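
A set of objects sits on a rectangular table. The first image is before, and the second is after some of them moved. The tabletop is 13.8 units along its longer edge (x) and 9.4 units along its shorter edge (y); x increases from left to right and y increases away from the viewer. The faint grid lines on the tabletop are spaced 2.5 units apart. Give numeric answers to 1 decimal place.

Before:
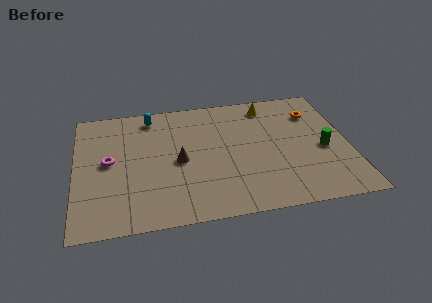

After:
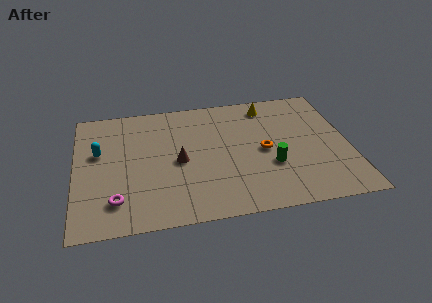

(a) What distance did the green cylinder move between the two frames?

2.8

From (12.5, 4.1) to (9.8, 3.3), the green cylinder covered √(2.7² + 0.8²) ≈ 2.8 units.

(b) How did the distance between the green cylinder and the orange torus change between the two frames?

-1.7

Before: roughly 2.9 units apart; after: 1.2. That's 1.7 units closer together.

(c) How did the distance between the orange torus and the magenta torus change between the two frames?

-2.8

They were about 10.7 units apart before and 7.9 after — 2.8 units closer together.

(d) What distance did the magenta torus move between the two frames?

2.9

The magenta torus was near (1.7, 4.9) before and (2.0, 2.0) after, so it travelled √(0.3² + 2.9²) ≈ 2.9 units.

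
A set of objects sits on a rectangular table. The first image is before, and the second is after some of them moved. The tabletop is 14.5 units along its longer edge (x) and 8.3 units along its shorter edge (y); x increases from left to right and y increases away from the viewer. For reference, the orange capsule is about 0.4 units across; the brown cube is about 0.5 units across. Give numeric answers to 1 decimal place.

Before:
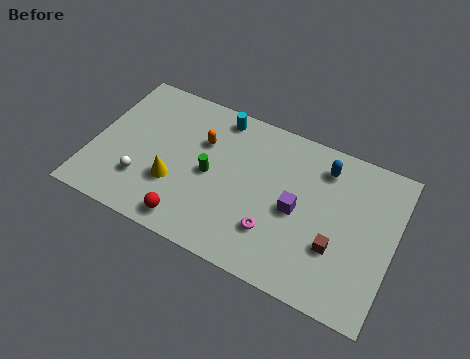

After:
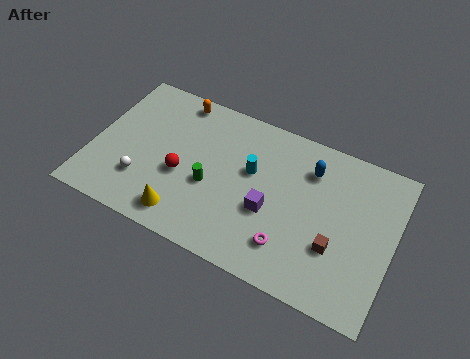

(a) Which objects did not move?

the white sphere and the brown cube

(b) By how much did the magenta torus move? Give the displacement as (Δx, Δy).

(0.8, -0.4)

The magenta torus started near (9.0, 2.3) and ended near (9.8, 1.9).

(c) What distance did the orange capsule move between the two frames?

2.3

From (5.1, 5.6) to (3.6, 7.4), the orange capsule covered √(1.5² + 1.8²) ≈ 2.3 units.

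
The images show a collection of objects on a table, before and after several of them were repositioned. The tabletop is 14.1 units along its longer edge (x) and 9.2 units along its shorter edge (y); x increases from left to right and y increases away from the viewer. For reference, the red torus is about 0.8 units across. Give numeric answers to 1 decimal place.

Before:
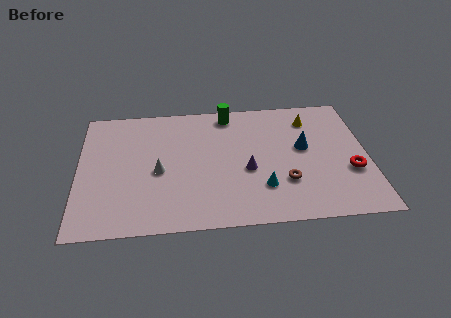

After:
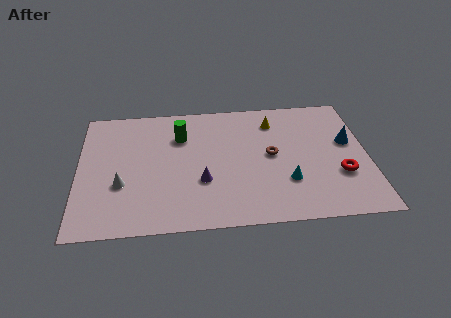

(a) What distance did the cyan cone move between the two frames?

1.2

The cyan cone moved from about (8.9, 2.5) to (10.1, 2.8), a distance of √(1.2² + 0.3²) ≈ 1.2.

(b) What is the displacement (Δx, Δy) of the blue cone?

(2.2, 0.2)

From the two frames, the blue cone sits at roughly (11.0, 5.2) before and (13.2, 5.4) after.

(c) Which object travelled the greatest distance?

the green cylinder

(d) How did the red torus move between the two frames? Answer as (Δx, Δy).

(-0.5, -0.2)

The red torus was at about (13.2, 3.3) and moved to about (12.7, 3.1).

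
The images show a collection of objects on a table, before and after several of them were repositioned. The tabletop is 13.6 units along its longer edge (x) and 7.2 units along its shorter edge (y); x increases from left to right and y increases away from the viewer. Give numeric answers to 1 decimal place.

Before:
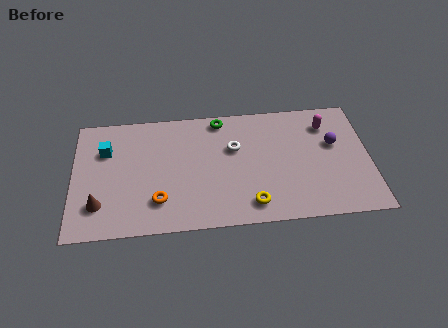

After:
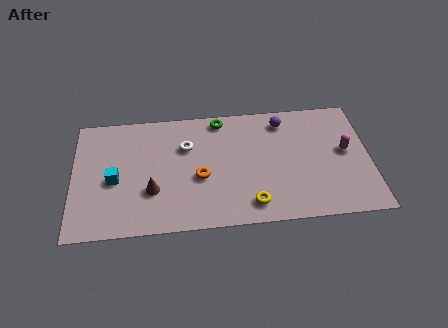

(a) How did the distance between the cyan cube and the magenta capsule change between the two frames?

+0.4

The distance was about 10.2 in the first image and 10.6 in the second, so they moved 0.4 units further apart.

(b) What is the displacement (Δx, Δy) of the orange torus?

(1.9, 1.2)

The orange torus started near (3.9, 1.8) and ended near (5.8, 3.0).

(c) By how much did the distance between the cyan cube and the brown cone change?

-1.3

Before: roughly 3.2 units apart; after: 1.9. That's 1.3 units closer together.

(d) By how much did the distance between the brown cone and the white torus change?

-3.8

Before: roughly 6.8 units apart; after: 3.0. That's 3.8 units closer together.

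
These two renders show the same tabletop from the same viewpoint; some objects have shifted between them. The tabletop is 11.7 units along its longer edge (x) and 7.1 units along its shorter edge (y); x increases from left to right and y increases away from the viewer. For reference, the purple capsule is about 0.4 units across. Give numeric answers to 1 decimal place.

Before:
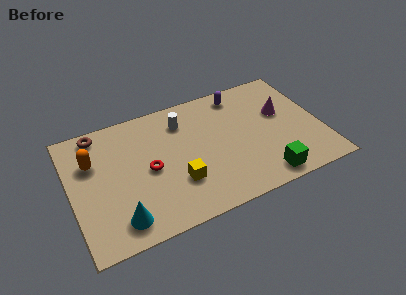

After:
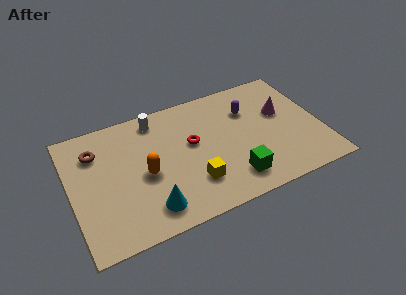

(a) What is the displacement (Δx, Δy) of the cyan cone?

(1.4, 0.1)

The cyan cone was at about (2.0, 1.2) and moved to about (3.4, 1.3).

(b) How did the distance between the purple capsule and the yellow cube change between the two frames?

-0.9

Before: roughly 5.2 units apart; after: 4.3. That's 0.9 units closer together.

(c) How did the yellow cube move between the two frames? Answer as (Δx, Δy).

(0.7, -0.3)

The yellow cube started near (4.8, 2.2) and ended near (5.5, 1.9).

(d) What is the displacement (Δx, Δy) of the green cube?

(-1.4, 0.5)

The green cube started near (8.7, 0.9) and ended near (7.3, 1.4).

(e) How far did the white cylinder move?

1.3

The white cylinder moved from about (5.4, 5.5) to (4.2, 6.1), a distance of √(1.2² + 0.6²) ≈ 1.3.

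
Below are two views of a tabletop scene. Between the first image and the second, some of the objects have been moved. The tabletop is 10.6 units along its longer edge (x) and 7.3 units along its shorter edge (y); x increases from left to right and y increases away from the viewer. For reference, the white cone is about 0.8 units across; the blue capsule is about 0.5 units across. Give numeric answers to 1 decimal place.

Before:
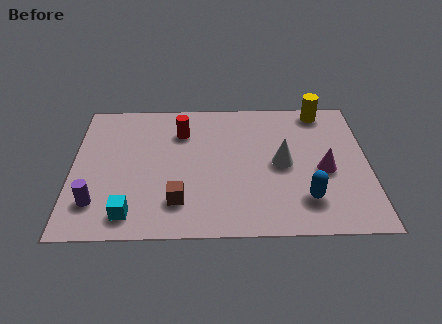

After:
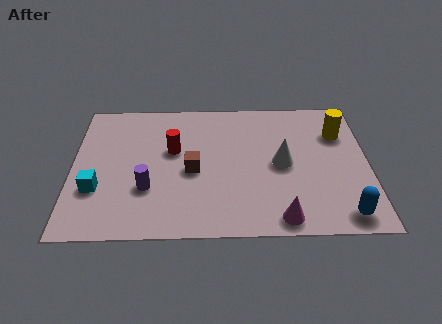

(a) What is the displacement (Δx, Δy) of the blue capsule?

(1.3, -0.8)

The blue capsule was at about (8.3, 1.7) and moved to about (9.6, 0.9).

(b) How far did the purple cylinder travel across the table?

1.9

From (0.9, 1.7) to (2.7, 2.4), the purple cylinder covered √(1.8² + 0.7²) ≈ 1.9 units.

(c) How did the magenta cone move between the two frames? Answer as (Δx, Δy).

(-1.6, -2.4)

From the two frames, the magenta cone sits at roughly (9.0, 3.2) before and (7.4, 0.8) after.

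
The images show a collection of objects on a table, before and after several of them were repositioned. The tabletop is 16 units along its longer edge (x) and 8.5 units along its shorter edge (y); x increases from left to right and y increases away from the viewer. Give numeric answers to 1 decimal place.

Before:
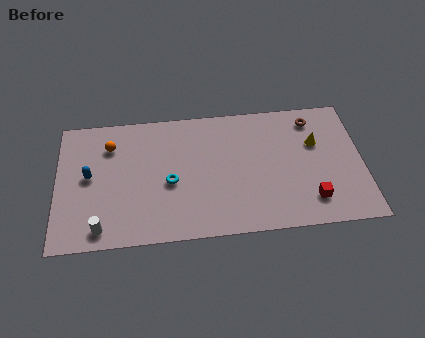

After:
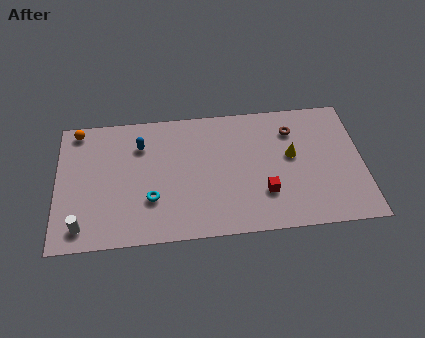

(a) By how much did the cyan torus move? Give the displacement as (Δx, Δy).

(-1.0, -1.0)

The cyan torus was at about (5.9, 3.7) and moved to about (4.9, 2.7).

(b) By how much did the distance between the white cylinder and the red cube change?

-1.3

The distance was about 10.9 in the first image and 9.6 in the second, so they moved 1.3 units closer together.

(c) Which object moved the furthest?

the blue capsule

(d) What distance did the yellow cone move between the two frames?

1.5

From (13.6, 5.5) to (12.3, 4.8), the yellow cone covered √(1.3² + 0.7²) ≈ 1.5 units.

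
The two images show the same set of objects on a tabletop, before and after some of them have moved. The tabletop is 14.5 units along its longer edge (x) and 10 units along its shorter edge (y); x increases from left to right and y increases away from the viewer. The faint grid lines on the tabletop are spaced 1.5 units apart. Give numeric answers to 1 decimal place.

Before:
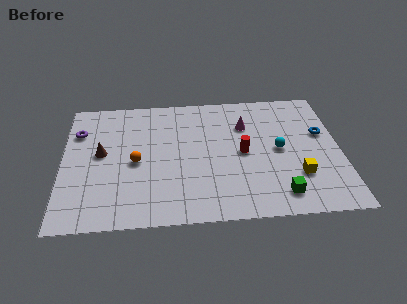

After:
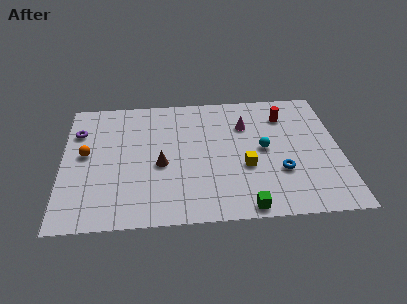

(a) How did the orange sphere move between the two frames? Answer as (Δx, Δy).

(-2.6, 0.8)

The orange sphere started near (3.8, 4.6) and ended near (1.2, 5.4).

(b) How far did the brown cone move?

3.3

The brown cone moved from about (2.0, 5.4) to (5.1, 4.3), a distance of √(3.1² + 1.1²) ≈ 3.3.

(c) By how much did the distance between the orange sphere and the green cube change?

+1.4

The distance was about 8.0 in the first image and 9.4 in the second, so they moved 1.4 units further apart.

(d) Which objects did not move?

the magenta cone and the purple torus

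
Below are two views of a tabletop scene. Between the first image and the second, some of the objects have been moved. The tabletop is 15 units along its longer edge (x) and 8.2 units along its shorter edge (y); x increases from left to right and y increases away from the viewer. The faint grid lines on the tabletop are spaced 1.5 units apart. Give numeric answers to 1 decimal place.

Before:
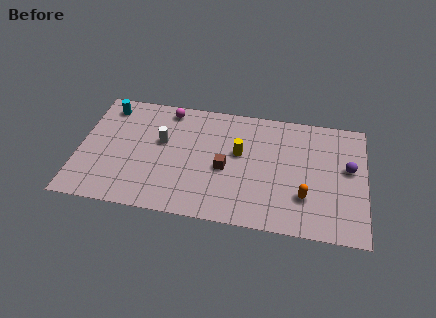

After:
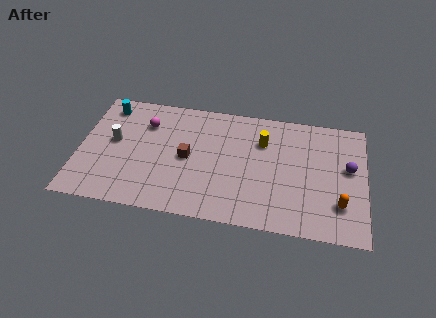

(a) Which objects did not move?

the cyan cylinder and the purple sphere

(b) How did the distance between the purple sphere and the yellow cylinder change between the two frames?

-1.1

They were about 5.7 units apart before and 4.6 after — 1.1 units closer together.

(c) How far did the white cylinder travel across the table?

2.5

The white cylinder was near (4.3, 4.9) before and (1.8, 4.5) after, so it travelled √(2.5² + 0.4²) ≈ 2.5 units.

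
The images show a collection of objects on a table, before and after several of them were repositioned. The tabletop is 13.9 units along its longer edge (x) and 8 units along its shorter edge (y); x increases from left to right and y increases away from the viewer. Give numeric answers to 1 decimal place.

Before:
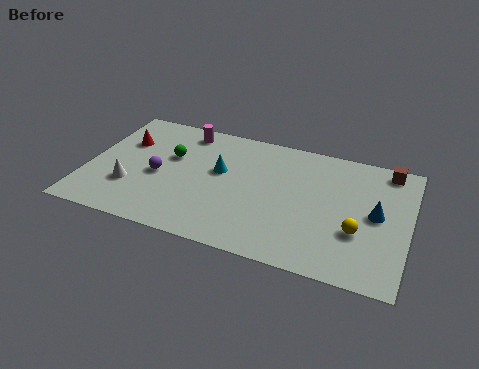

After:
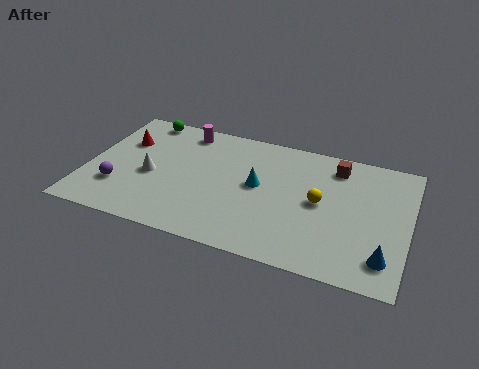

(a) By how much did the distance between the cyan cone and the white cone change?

+0.4

Before: roughly 4.3 units apart; after: 4.7. That's 0.4 units further apart.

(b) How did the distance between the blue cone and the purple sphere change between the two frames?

+2.1

Before: roughly 9.4 units apart; after: 11.5. That's 2.1 units further apart.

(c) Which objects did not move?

the red cone and the magenta cylinder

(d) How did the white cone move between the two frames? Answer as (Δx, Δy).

(0.8, 1.0)

The white cone started near (2.0, 2.5) and ended near (2.8, 3.5).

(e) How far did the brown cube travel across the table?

2.3

From (12.8, 7.1) to (10.6, 6.6), the brown cube covered √(2.2² + 0.5²) ≈ 2.3 units.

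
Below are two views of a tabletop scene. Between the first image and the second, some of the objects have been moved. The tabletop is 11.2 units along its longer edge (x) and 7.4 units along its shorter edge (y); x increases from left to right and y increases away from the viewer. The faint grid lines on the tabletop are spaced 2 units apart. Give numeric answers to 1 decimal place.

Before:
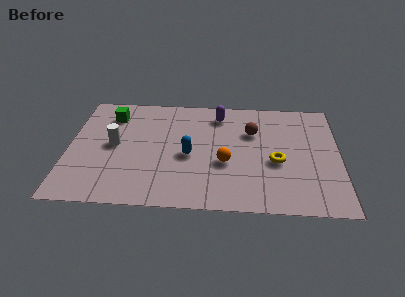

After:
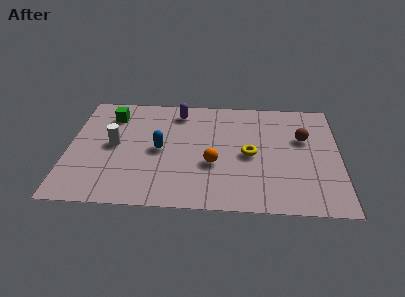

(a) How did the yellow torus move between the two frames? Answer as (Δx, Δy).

(-1.1, 0.4)

The yellow torus started near (8.6, 3.1) and ended near (7.5, 3.5).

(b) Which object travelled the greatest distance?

the brown sphere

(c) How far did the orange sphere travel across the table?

0.5

From (6.5, 2.9) to (6.0, 2.8), the orange sphere covered √(0.5² + 0.1²) ≈ 0.5 units.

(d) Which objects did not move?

the white cylinder and the green cube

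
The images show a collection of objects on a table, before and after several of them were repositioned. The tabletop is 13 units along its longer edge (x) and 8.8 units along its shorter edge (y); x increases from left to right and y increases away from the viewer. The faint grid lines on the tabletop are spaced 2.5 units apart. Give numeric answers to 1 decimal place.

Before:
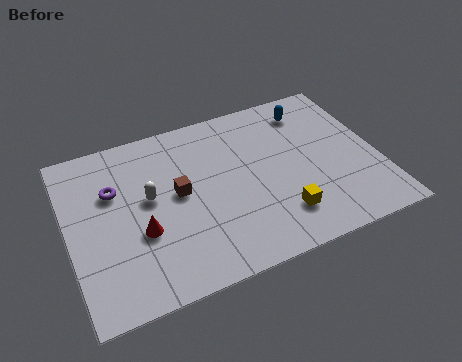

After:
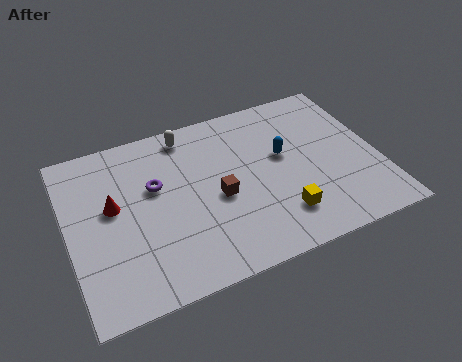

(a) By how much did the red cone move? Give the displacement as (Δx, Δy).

(-1.0, 1.7)

From the two frames, the red cone sits at roughly (2.9, 3.3) before and (1.9, 5.0) after.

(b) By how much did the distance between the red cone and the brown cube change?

+2.2

They were about 2.2 units apart before and 4.4 after — 2.2 units further apart.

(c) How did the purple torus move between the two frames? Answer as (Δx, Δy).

(1.7, -0.4)

From the two frames, the purple torus sits at roughly (2.0, 5.8) before and (3.7, 5.4) after.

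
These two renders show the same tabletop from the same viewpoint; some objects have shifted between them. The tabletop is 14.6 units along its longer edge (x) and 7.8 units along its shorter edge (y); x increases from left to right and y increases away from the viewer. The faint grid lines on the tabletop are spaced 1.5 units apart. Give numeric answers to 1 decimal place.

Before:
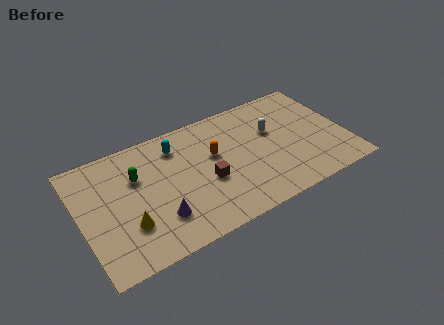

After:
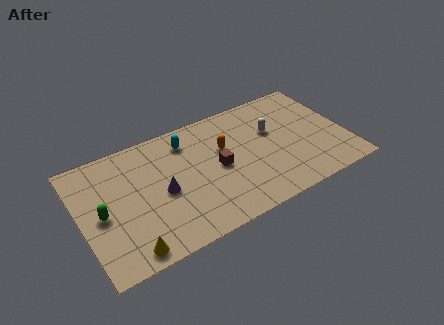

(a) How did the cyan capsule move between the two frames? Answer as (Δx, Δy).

(0.6, 0.1)

The cyan capsule was at about (5.5, 6.2) and moved to about (6.1, 6.3).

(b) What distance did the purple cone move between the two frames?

1.6

The purple cone was near (4.0, 2.1) before and (4.4, 3.6) after, so it travelled √(0.4² + 1.5²) ≈ 1.6 units.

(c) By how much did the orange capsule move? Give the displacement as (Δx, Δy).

(0.6, 0.2)

The orange capsule was at about (7.4, 4.7) and moved to about (8.0, 4.9).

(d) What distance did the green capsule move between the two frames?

2.6

From (3.2, 5.2) to (1.1, 3.7), the green capsule covered √(2.1² + 1.5²) ≈ 2.6 units.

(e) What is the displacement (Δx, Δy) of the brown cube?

(0.7, 0.6)

From the two frames, the brown cube sits at roughly (6.8, 3.2) before and (7.5, 3.8) after.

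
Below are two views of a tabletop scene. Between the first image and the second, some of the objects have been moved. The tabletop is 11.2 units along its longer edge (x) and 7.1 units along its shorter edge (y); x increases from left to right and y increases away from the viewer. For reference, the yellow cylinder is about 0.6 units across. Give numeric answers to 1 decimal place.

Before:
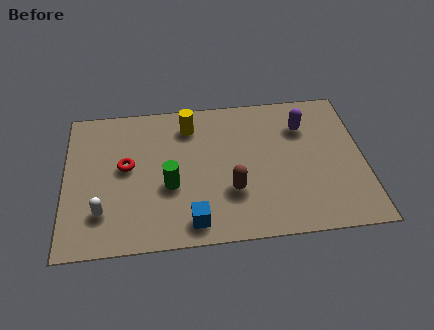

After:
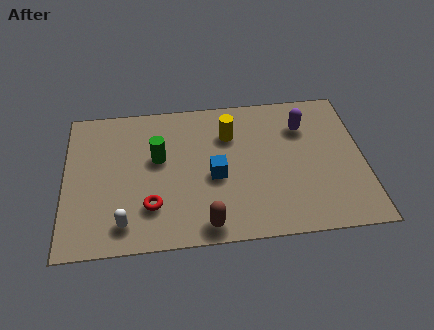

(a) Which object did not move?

the purple capsule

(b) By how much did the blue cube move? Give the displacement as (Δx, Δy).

(0.9, 2.1)

The blue cube started near (4.7, 1.0) and ended near (5.6, 3.1).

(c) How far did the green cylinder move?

1.5

The green cylinder moved from about (3.9, 2.8) to (3.5, 4.2), a distance of √(0.4² + 1.4²) ≈ 1.5.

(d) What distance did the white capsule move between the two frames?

1.0

The white capsule was near (1.4, 1.8) before and (2.2, 1.2) after, so it travelled √(0.8² + 0.6²) ≈ 1.0 units.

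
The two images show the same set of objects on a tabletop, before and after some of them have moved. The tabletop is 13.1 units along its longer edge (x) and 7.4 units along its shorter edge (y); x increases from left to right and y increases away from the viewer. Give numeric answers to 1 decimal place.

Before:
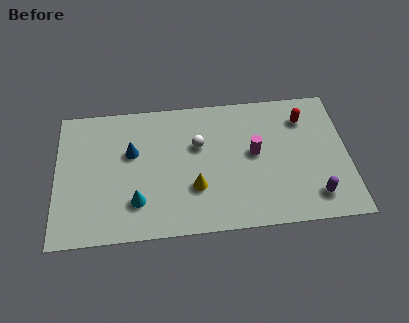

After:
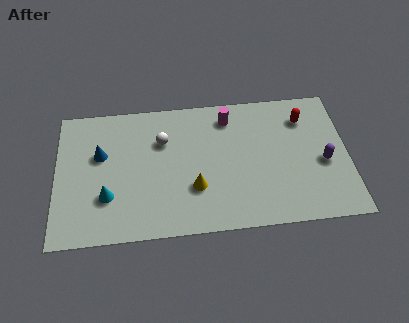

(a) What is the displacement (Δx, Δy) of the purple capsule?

(0.5, 1.8)

The purple capsule started near (11.5, 1.4) and ended near (12.0, 3.2).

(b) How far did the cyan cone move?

1.4

The cyan cone was near (3.6, 1.9) before and (2.3, 2.3) after, so it travelled √(1.3² + 0.4²) ≈ 1.4 units.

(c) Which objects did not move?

the red capsule and the yellow cone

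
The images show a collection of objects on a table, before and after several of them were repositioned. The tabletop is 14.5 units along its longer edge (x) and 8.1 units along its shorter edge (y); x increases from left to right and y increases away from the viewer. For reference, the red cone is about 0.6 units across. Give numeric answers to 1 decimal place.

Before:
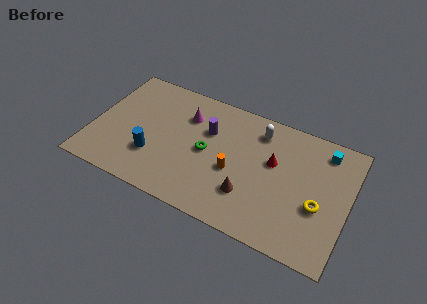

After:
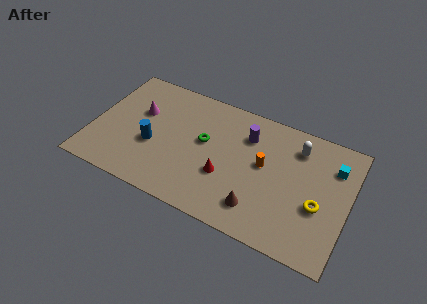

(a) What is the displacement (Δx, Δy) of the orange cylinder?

(1.6, 1.1)

The orange cylinder started near (8.1, 3.4) and ended near (9.7, 4.5).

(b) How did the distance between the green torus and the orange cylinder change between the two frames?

+1.7

Before: roughly 1.7 units apart; after: 3.4. That's 1.7 units further apart.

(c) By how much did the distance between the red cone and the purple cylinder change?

-0.6

They were about 3.8 units apart before and 3.2 after — 0.6 units closer together.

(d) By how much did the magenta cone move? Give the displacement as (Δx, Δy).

(-2.6, -0.8)

From the two frames, the magenta cone sits at roughly (5.1, 5.9) before and (2.5, 5.1) after.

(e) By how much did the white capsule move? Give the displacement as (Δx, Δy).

(2.2, -0.2)

The white capsule started near (9.2, 6.6) and ended near (11.4, 6.4).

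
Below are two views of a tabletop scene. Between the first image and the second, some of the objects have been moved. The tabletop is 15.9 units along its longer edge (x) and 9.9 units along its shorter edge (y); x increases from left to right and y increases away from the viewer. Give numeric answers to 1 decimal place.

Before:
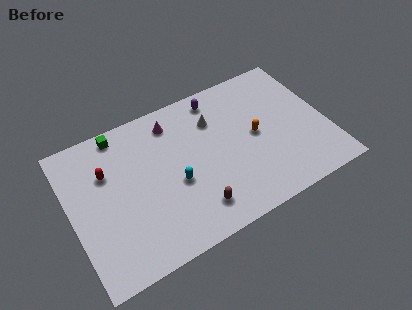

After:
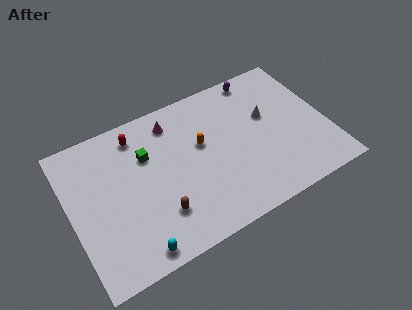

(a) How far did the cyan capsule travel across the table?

4.2

From (6.3, 4.1) to (3.4, 1.0), the cyan capsule covered √(2.9² + 3.1²) ≈ 4.2 units.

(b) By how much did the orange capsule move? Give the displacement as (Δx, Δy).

(-3.3, 0.9)

The orange capsule started near (11.5, 5.0) and ended near (8.2, 5.9).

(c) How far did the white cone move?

3.4

The white cone was near (9.2, 7.2) before and (12.4, 6.0) after, so it travelled √(3.2² + 1.2²) ≈ 3.4 units.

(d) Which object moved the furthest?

the cyan capsule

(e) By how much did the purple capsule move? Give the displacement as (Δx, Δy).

(2.7, 0.3)

The purple capsule was at about (9.6, 8.6) and moved to about (12.3, 8.9).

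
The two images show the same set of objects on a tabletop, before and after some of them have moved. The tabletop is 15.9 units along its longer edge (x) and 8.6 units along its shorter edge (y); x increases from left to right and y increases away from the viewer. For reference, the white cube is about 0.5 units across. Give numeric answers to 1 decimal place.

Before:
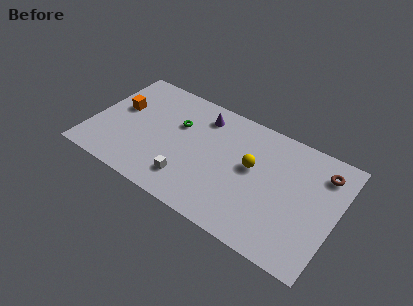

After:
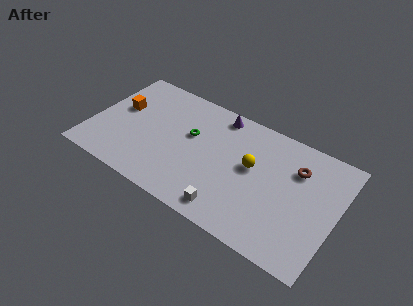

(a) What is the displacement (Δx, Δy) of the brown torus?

(-1.6, -0.6)

From the two frames, the brown torus sits at roughly (14.7, 6.8) before and (13.1, 6.2) after.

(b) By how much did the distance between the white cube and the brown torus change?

-3.2

Before: roughly 9.4 units apart; after: 6.2. That's 3.2 units closer together.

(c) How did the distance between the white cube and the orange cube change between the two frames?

+2.8

They were about 6.0 units apart before and 8.8 after — 2.8 units further apart.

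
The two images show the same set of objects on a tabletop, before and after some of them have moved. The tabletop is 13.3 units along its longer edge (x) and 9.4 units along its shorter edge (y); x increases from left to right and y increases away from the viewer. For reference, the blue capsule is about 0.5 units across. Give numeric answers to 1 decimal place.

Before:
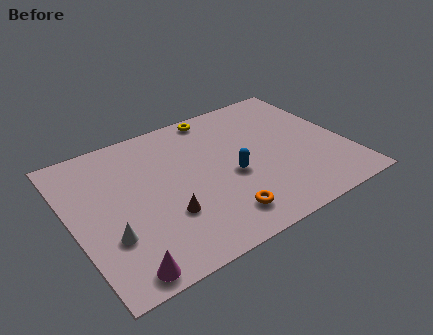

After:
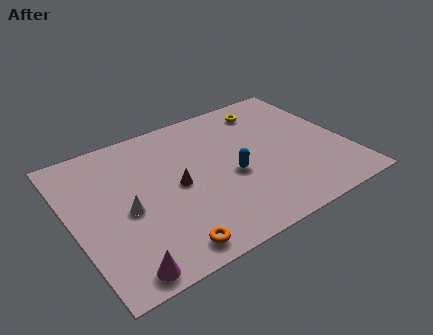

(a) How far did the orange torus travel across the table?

2.8

From (6.6, 1.7) to (3.9, 1.1), the orange torus covered √(2.7² + 0.6²) ≈ 2.8 units.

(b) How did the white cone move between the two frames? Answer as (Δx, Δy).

(1.0, 1.2)

From the two frames, the white cone sits at roughly (1.5, 3.0) before and (2.5, 4.2) after.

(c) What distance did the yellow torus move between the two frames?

2.6

The yellow torus was near (7.6, 8.5) before and (10.1, 7.8) after, so it travelled √(2.5² + 0.7²) ≈ 2.6 units.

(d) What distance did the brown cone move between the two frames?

1.8

The brown cone moved from about (4.2, 3.0) to (5.0, 4.6), a distance of √(0.8² + 1.6²) ≈ 1.8.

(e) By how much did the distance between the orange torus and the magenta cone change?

-2.8

The distance was about 5.0 in the first image and 2.2 in the second, so they moved 2.8 units closer together.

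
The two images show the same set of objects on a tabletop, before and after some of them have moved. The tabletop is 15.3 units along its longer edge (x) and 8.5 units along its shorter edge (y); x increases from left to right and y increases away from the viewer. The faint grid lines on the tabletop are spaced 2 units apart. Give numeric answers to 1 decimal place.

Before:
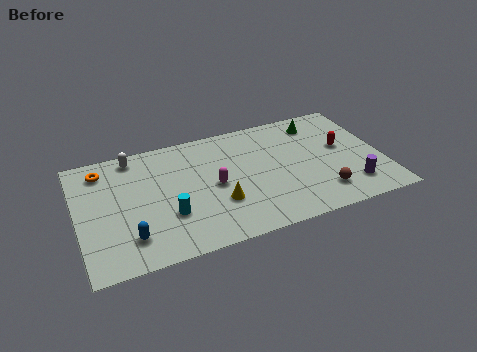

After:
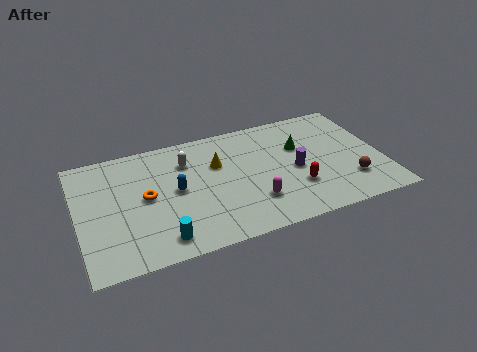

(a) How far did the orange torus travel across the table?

3.3

The orange torus moved from about (1.4, 7.0) to (3.4, 4.4), a distance of √(2.0² + 2.6²) ≈ 3.3.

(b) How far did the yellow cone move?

2.8

From (6.9, 2.8) to (7.1, 5.6), the yellow cone covered √(0.2² + 2.8²) ≈ 2.8 units.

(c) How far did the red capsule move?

3.4

From (13.4, 4.8) to (10.8, 2.6), the red capsule covered √(2.6² + 2.2²) ≈ 3.4 units.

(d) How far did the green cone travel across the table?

1.9

The green cone was near (12.4, 7.0) before and (11.3, 5.5) after, so it travelled √(1.1² + 1.5²) ≈ 1.9 units.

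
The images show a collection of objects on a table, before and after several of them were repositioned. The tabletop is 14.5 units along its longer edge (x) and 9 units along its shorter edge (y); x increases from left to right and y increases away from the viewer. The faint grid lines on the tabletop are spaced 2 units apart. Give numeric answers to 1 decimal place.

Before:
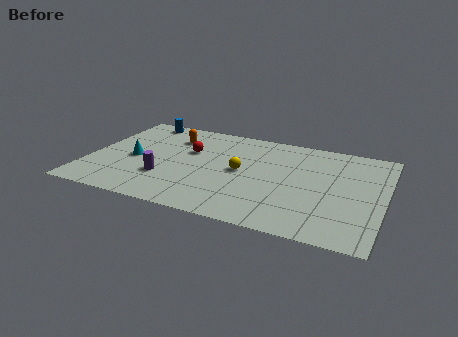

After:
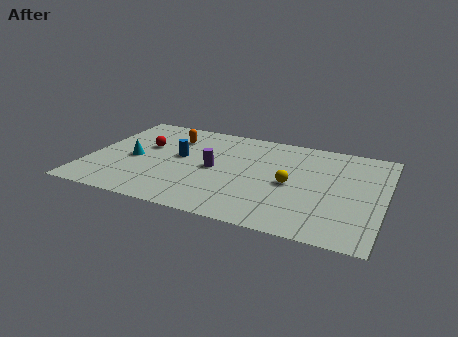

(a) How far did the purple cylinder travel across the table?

2.8

The purple cylinder moved from about (3.9, 2.8) to (6.2, 4.4), a distance of √(2.3² + 1.6²) ≈ 2.8.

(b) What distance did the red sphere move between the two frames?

2.2

From (4.8, 5.7) to (2.6, 5.5), the red sphere covered √(2.2² + 0.2²) ≈ 2.2 units.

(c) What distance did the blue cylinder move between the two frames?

3.9

From (2.0, 8.1) to (4.4, 5.0), the blue cylinder covered √(2.4² + 3.1²) ≈ 3.9 units.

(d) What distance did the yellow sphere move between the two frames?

2.5

The yellow sphere moved from about (7.5, 4.6) to (10.0, 4.2), a distance of √(2.5² + 0.4²) ≈ 2.5.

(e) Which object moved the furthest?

the blue cylinder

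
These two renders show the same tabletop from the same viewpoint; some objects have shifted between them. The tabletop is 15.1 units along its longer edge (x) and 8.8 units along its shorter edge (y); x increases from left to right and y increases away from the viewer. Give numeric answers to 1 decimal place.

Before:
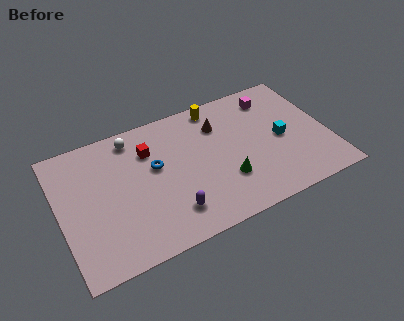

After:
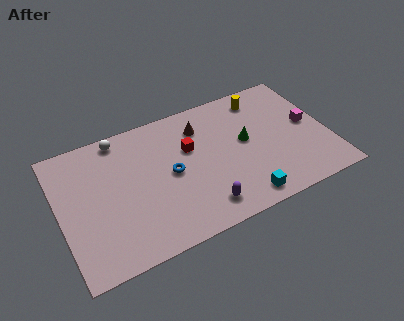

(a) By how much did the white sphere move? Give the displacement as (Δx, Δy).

(-0.7, 0.3)

The white sphere started near (4.4, 7.6) and ended near (3.7, 7.9).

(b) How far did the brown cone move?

1.0

The brown cone was near (9.2, 6.5) before and (8.2, 6.8) after, so it travelled √(1.0² + 0.3²) ≈ 1.0 units.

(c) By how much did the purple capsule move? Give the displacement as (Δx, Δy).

(1.7, -0.4)

The purple capsule was at about (5.9, 1.9) and moved to about (7.6, 1.5).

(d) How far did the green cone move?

2.5

The green cone moved from about (9.1, 2.7) to (10.5, 4.8), a distance of √(1.4² + 2.1²) ≈ 2.5.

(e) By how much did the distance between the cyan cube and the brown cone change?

+1.9

The distance was about 4.0 in the first image and 5.9 in the second, so they moved 1.9 units further apart.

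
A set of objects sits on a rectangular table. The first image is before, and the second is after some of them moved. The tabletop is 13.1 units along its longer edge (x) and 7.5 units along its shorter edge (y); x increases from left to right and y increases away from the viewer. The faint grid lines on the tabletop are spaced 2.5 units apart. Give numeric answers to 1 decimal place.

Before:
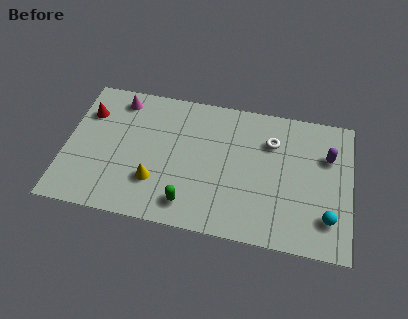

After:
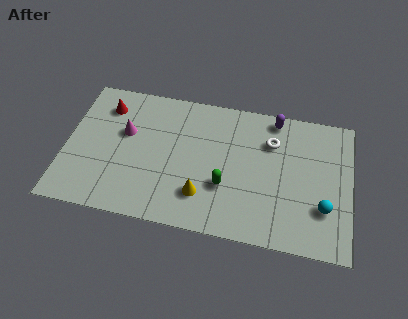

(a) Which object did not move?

the white torus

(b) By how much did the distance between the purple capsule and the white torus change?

-1.3

The distance was about 2.6 in the first image and 1.3 in the second, so they moved 1.3 units closer together.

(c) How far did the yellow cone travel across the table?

2.2

From (4.2, 2.2) to (6.4, 1.9), the yellow cone covered √(2.2² + 0.3²) ≈ 2.2 units.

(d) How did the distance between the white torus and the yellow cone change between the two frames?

-1.5

The distance was about 6.1 in the first image and 4.6 in the second, so they moved 1.5 units closer together.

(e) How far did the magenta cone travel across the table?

1.8

The magenta cone was near (2.3, 6.4) before and (2.7, 4.6) after, so it travelled √(0.4² + 1.8²) ≈ 1.8 units.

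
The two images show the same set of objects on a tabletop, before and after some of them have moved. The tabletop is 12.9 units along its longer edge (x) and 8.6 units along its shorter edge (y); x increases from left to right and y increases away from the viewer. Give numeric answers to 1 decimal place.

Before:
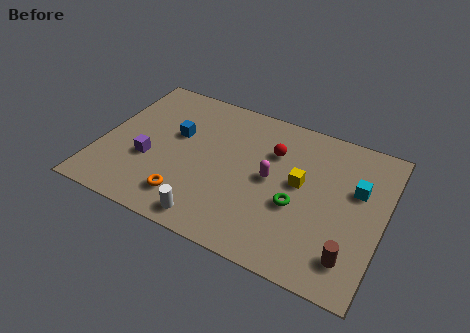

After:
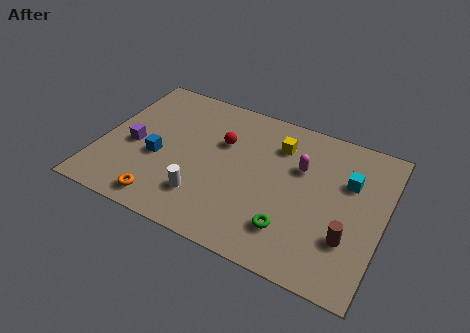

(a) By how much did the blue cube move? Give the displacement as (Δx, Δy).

(-0.6, -1.7)

The blue cube was at about (3.3, 5.2) and moved to about (2.7, 3.5).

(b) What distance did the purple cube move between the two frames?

1.0

The purple cube was near (2.3, 3.2) before and (1.5, 3.8) after, so it travelled √(0.8² + 0.6²) ≈ 1.0 units.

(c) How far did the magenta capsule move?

1.7

From (7.8, 4.4) to (9.0, 5.6), the magenta capsule covered √(1.2² + 1.2²) ≈ 1.7 units.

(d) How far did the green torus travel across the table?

1.4

From (9.1, 3.4) to (9.0, 2.0), the green torus covered √(0.1² + 1.4²) ≈ 1.4 units.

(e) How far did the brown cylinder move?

0.9

The brown cylinder was near (11.7, 1.7) before and (11.5, 2.6) after, so it travelled √(0.2² + 0.9²) ≈ 0.9 units.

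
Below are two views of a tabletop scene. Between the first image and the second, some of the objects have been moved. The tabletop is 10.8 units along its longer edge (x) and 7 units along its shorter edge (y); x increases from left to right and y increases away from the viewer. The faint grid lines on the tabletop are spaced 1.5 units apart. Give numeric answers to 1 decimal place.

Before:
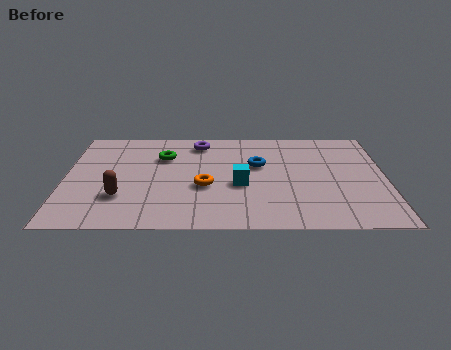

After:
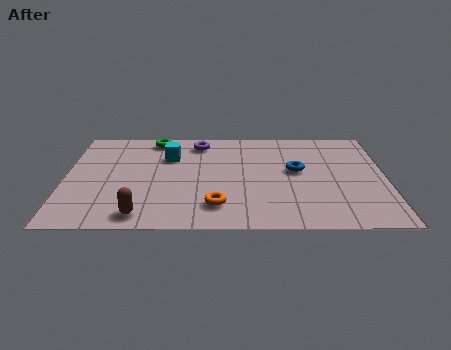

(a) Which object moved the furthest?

the cyan cube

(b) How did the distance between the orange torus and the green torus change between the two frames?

+2.6

They were about 2.5 units apart before and 5.1 after — 2.6 units further apart.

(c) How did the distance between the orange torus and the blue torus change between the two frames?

+1.3

They were about 2.3 units apart before and 3.6 after — 1.3 units further apart.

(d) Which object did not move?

the purple torus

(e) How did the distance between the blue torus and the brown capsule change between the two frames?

+0.9

The distance was about 5.1 in the first image and 6.0 in the second, so they moved 0.9 units further apart.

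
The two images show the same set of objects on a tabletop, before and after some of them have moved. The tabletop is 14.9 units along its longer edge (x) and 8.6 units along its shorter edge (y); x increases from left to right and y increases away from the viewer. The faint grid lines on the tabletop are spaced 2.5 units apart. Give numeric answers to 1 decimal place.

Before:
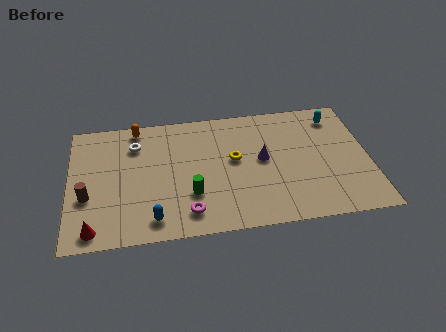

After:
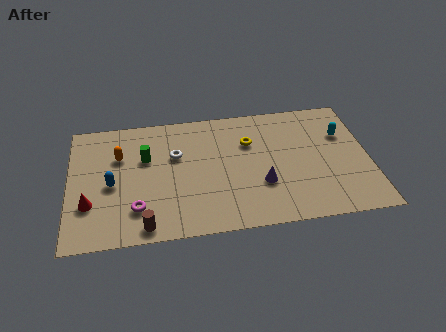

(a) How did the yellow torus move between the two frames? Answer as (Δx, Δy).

(0.8, 1.1)

The yellow torus started near (8.2, 4.8) and ended near (9.0, 5.9).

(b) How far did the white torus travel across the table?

2.2

The white torus was near (3.3, 6.5) before and (5.3, 5.5) after, so it travelled √(2.0² + 1.0²) ≈ 2.2 units.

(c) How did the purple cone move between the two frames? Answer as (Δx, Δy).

(-0.1, -1.7)

From the two frames, the purple cone sits at roughly (9.6, 4.6) before and (9.5, 2.9) after.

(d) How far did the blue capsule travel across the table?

3.3

From (4.1, 1.3) to (2.1, 3.9), the blue capsule covered √(2.0² + 2.6²) ≈ 3.3 units.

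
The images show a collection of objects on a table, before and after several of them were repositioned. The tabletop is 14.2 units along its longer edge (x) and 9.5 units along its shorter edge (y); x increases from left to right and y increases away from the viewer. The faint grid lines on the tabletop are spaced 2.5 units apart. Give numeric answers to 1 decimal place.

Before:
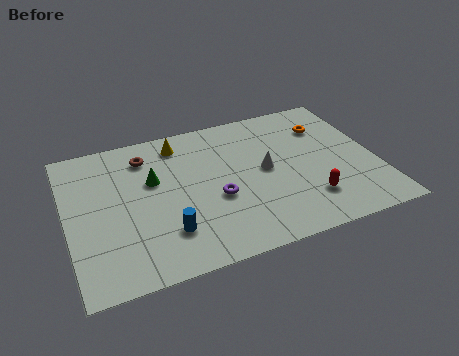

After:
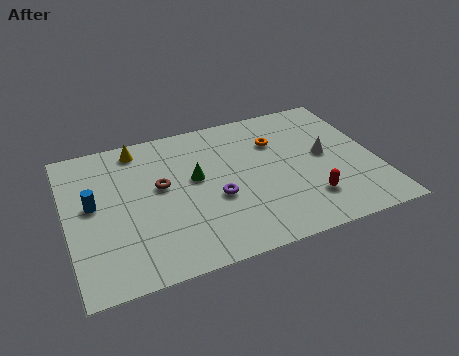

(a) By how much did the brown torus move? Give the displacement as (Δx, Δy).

(0.5, -2.2)

The brown torus was at about (3.8, 7.6) and moved to about (4.3, 5.4).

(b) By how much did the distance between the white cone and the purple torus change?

+2.7

The distance was about 2.6 in the first image and 5.3 in the second, so they moved 2.7 units further apart.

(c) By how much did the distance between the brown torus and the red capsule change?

-1.6

Before: roughly 8.8 units apart; after: 7.2. That's 1.6 units closer together.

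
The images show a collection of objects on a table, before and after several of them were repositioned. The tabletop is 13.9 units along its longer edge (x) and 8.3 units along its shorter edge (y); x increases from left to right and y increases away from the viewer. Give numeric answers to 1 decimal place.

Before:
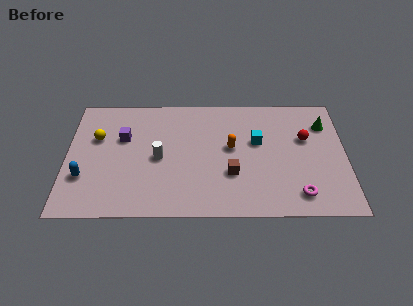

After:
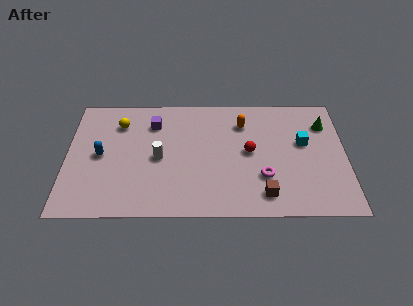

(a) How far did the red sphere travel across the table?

2.9

The red sphere was near (11.9, 5.2) before and (9.1, 4.3) after, so it travelled √(2.8² + 0.9²) ≈ 2.9 units.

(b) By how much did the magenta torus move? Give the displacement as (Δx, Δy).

(-1.7, 1.2)

The magenta torus was at about (11.5, 1.4) and moved to about (9.8, 2.6).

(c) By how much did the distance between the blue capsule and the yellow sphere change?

-0.4

The distance was about 2.8 in the first image and 2.4 in the second, so they moved 0.4 units closer together.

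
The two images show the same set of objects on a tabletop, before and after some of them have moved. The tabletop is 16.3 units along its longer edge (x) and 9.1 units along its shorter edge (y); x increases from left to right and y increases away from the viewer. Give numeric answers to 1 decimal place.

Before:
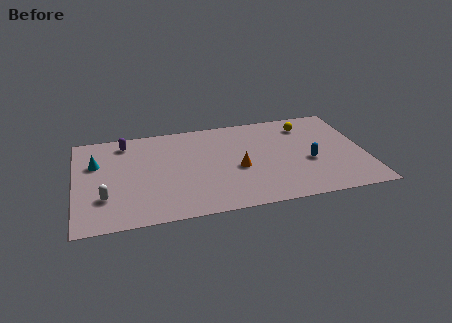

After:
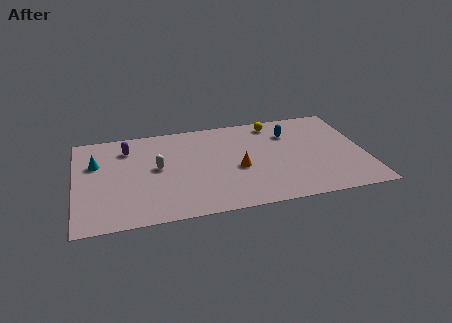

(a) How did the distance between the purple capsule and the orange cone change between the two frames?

-0.4

The distance was about 7.3 in the first image and 6.9 in the second, so they moved 0.4 units closer together.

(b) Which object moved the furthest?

the white capsule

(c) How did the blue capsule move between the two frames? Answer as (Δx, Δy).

(-0.9, 3.0)

From the two frames, the blue capsule sits at roughly (13.1, 3.7) before and (12.2, 6.7) after.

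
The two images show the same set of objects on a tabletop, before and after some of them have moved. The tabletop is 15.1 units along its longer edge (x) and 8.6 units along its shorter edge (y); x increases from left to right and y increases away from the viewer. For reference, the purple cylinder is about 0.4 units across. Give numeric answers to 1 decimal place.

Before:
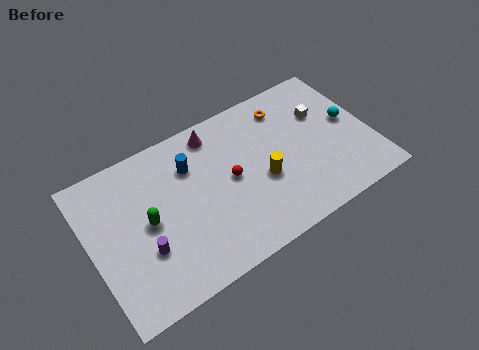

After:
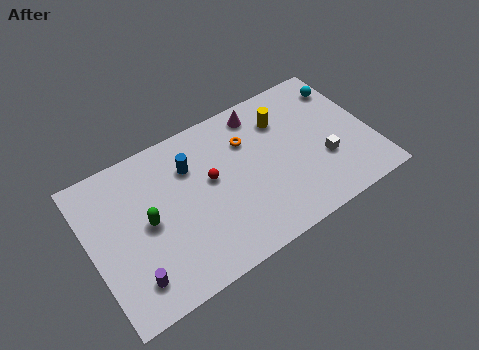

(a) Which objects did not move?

the green capsule and the blue cylinder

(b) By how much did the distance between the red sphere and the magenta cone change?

+1.0

They were about 3.0 units apart before and 4.0 after — 1.0 units further apart.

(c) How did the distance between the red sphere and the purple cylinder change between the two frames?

+0.6

Before: roughly 5.1 units apart; after: 5.7. That's 0.6 units further apart.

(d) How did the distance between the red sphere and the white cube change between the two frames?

+0.7

The distance was about 5.5 in the first image and 6.2 in the second, so they moved 0.7 units further apart.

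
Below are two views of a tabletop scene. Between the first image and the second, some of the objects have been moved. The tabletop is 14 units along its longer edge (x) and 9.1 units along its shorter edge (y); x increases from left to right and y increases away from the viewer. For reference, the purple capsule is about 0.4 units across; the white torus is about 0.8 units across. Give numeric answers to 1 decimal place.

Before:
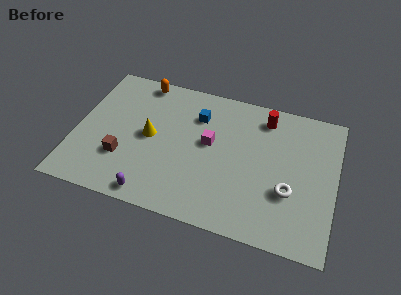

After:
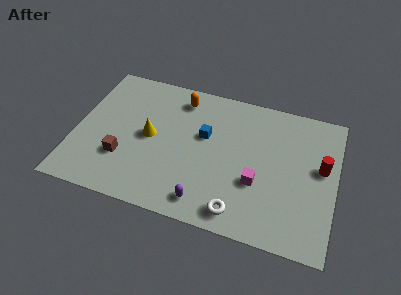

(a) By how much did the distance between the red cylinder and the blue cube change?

+2.6

Before: roughly 3.7 units apart; after: 6.3. That's 2.6 units further apart.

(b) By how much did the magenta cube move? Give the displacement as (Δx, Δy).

(2.7, -1.8)

The magenta cube started near (7.2, 5.1) and ended near (9.9, 3.3).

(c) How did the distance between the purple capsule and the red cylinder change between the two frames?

-1.6

The distance was about 8.7 in the first image and 7.1 in the second, so they moved 1.6 units closer together.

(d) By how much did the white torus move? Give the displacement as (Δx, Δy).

(-2.5, -2.0)

The white torus was at about (11.6, 3.2) and moved to about (9.1, 1.2).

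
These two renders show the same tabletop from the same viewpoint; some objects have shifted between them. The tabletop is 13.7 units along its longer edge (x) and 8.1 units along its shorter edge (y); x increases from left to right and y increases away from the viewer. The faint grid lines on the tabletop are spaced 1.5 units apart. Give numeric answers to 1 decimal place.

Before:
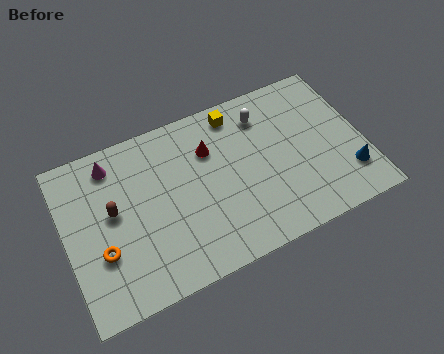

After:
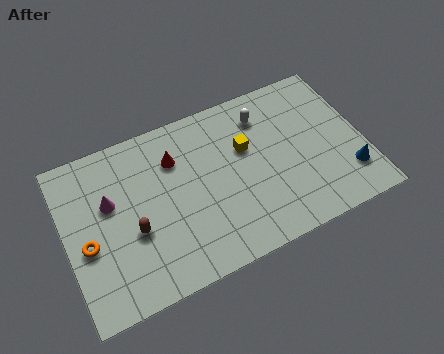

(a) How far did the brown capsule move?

1.5

The brown capsule moved from about (2.2, 4.5) to (3.0, 3.2), a distance of √(0.8² + 1.3²) ≈ 1.5.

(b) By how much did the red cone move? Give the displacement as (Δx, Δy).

(-1.6, 0.2)

From the two frames, the red cone sits at roughly (6.8, 5.7) before and (5.2, 5.9) after.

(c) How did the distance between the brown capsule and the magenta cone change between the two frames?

-0.3

Before: roughly 2.3 units apart; after: 2.0. That's 0.3 units closer together.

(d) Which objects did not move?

the white capsule and the blue cone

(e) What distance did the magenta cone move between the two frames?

1.8

From (2.4, 6.8) to (2.1, 5.0), the magenta cone covered √(0.3² + 1.8²) ≈ 1.8 units.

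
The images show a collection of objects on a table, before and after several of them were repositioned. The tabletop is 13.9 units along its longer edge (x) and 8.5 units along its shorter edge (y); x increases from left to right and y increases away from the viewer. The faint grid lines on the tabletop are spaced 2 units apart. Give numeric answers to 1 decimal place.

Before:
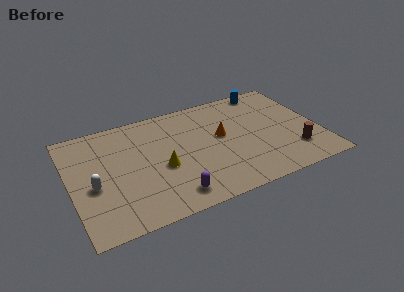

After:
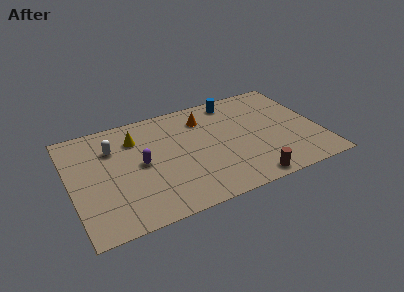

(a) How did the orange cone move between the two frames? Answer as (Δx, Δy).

(-0.8, 1.8)

The orange cone was at about (8.5, 4.8) and moved to about (7.7, 6.6).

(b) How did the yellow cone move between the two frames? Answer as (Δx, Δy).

(-1.2, 2.8)

From the two frames, the yellow cone sits at roughly (5.0, 3.6) before and (3.8, 6.4) after.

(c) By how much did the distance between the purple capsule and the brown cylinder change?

-0.4

The distance was about 7.0 in the first image and 6.6 in the second, so they moved 0.4 units closer together.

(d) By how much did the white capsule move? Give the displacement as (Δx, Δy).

(1.3, 2.5)

The white capsule was at about (1.2, 3.6) and moved to about (2.5, 6.1).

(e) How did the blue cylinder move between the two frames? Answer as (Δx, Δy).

(-2.0, -0.3)

From the two frames, the blue cylinder sits at roughly (11.5, 7.7) before and (9.5, 7.4) after.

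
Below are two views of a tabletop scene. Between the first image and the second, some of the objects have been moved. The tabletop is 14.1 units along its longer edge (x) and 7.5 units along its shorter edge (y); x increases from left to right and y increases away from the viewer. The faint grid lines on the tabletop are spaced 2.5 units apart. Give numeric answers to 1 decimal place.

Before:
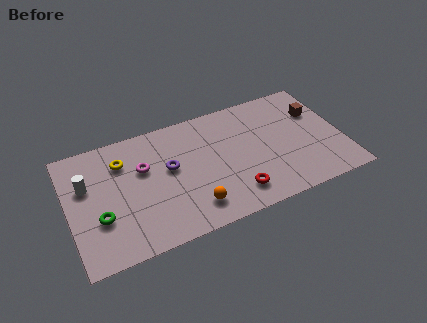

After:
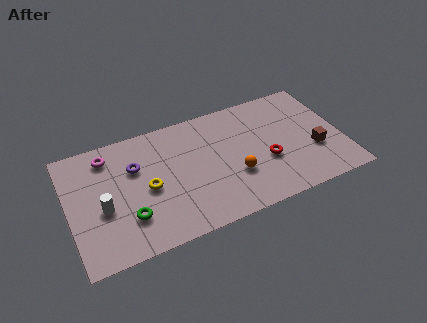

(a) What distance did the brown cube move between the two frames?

2.4

The brown cube was near (13.0, 5.1) before and (12.6, 2.7) after, so it travelled √(0.4² + 2.4²) ≈ 2.4 units.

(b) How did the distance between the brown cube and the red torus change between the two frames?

-3.4

They were about 5.9 units apart before and 2.5 after — 3.4 units closer together.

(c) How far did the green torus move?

1.5

From (1.5, 2.6) to (2.9, 2.1), the green torus covered √(1.4² + 0.5²) ≈ 1.5 units.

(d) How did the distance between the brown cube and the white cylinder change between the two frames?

-1.1

They were about 12.0 units apart before and 10.9 after — 1.1 units closer together.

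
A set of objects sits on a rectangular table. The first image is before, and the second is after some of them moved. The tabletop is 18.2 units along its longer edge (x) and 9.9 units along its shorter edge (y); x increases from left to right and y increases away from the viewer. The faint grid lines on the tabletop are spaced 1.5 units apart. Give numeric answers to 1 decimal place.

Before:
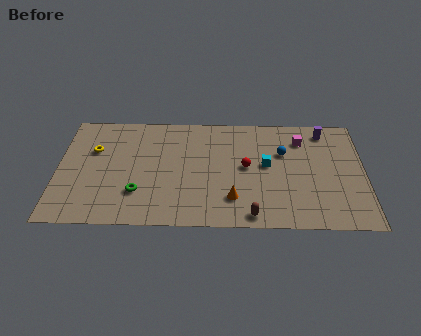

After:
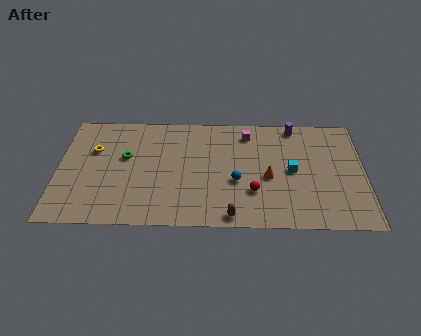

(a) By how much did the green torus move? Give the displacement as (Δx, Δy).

(-0.8, 3.1)

The green torus started near (4.8, 2.8) and ended near (4.0, 5.9).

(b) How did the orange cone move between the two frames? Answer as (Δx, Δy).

(2.1, 1.9)

From the two frames, the orange cone sits at roughly (10.4, 2.4) before and (12.5, 4.3) after.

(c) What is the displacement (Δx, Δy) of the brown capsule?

(-1.2, -0.1)

From the two frames, the brown capsule sits at roughly (11.5, 1.0) before and (10.3, 0.9) after.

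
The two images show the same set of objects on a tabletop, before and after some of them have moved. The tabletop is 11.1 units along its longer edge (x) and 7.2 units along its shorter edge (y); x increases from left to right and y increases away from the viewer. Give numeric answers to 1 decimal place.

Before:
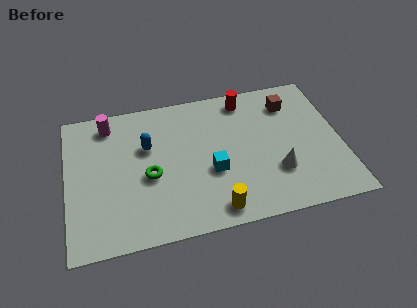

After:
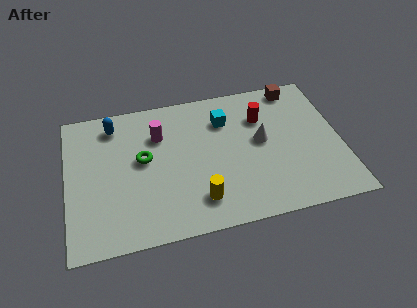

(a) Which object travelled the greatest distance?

the cyan cube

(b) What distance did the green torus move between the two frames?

0.9

From (3.3, 3.1) to (3.1, 4.0), the green torus covered √(0.2² + 0.9²) ≈ 0.9 units.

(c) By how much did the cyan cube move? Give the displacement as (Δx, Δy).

(0.7, 2.5)

From the two frames, the cyan cube sits at roughly (5.8, 2.8) before and (6.5, 5.3) after.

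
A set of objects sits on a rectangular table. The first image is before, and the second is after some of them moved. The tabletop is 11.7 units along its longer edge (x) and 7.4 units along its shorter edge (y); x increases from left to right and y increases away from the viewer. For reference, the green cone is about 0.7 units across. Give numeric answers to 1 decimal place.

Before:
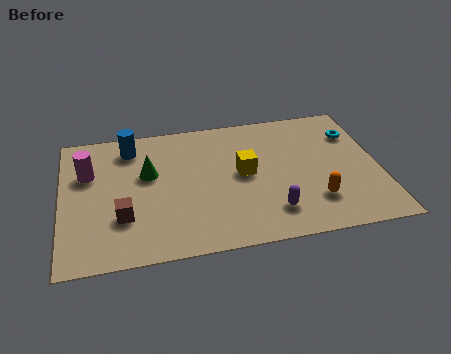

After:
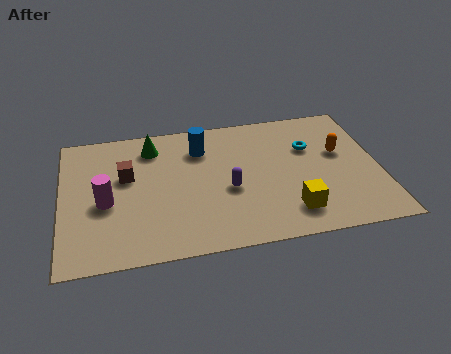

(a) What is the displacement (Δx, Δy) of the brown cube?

(0.2, 2.2)

The brown cube started near (2.2, 2.3) and ended near (2.4, 4.5).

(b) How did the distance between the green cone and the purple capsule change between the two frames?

-1.3

They were about 5.3 units apart before and 4.0 after — 1.3 units closer together.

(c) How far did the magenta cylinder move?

1.8

The magenta cylinder moved from about (1.0, 4.9) to (1.6, 3.2), a distance of √(0.6² + 1.7²) ≈ 1.8.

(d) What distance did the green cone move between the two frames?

1.5

The green cone was near (3.2, 4.5) before and (3.4, 6.0) after, so it travelled √(0.2² + 1.5²) ≈ 1.5 units.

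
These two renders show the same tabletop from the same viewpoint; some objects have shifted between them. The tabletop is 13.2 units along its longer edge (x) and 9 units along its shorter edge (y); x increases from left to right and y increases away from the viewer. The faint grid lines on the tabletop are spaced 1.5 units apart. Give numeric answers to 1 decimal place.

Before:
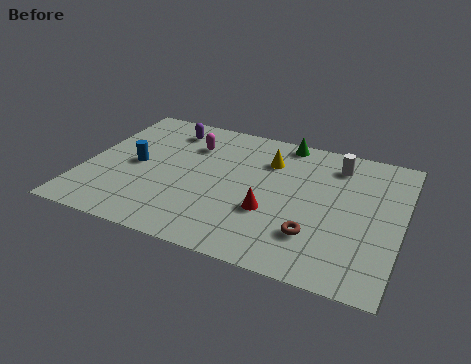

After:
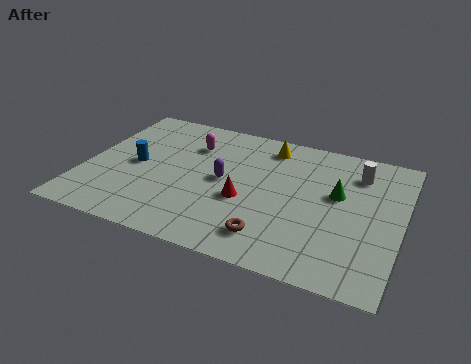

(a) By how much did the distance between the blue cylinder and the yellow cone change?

+0.4

The distance was about 5.8 in the first image and 6.2 in the second, so they moved 0.4 units further apart.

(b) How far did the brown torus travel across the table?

1.8

The brown torus moved from about (9.8, 2.4) to (8.1, 1.7), a distance of √(1.7² + 0.7²) ≈ 1.8.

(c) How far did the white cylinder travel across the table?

0.9

The white cylinder was near (10.3, 7.3) before and (11.2, 7.0) after, so it travelled √(0.9² + 0.3²) ≈ 0.9 units.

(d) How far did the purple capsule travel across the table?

3.9

The purple capsule was near (3.1, 7.4) before and (5.8, 4.6) after, so it travelled √(2.7² + 2.8²) ≈ 3.9 units.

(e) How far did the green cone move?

3.8

The green cone was near (8.0, 8.2) before and (10.5, 5.3) after, so it travelled √(2.5² + 2.9²) ≈ 3.8 units.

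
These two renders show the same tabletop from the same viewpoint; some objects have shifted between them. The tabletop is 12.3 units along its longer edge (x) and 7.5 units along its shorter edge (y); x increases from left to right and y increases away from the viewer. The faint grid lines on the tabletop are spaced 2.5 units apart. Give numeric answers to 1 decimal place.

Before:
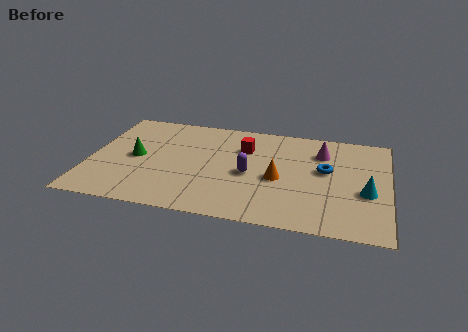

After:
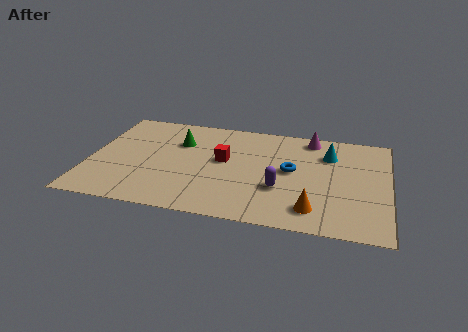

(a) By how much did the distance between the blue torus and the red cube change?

-0.7

They were about 3.5 units apart before and 2.8 after — 0.7 units closer together.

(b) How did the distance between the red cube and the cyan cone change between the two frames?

-1.1

The distance was about 5.6 in the first image and 4.5 in the second, so they moved 1.1 units closer together.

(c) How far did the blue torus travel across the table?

1.4

The blue torus was near (9.7, 4.3) before and (8.3, 4.0) after, so it travelled √(1.4² + 0.3²) ≈ 1.4 units.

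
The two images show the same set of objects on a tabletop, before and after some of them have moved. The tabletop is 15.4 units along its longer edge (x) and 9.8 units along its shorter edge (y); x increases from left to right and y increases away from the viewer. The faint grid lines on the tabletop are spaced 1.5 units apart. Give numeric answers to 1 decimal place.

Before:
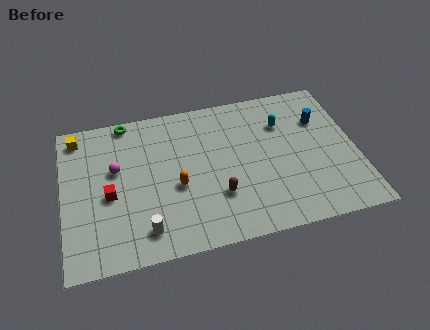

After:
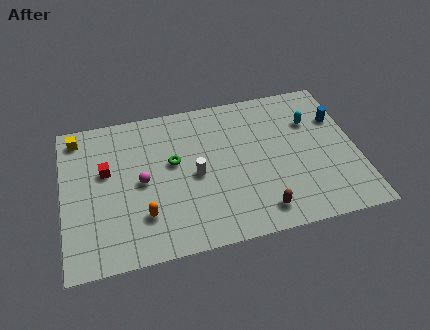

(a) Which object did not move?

the yellow cube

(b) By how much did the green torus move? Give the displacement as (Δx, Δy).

(2.3, -3.3)

The green torus was at about (3.5, 9.0) and moved to about (5.8, 5.7).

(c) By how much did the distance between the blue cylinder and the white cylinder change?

-2.9

Before: roughly 10.9 units apart; after: 8.0. That's 2.9 units closer together.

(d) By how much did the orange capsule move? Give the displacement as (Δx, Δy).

(-1.8, -1.5)

The orange capsule started near (5.9, 4.1) and ended near (4.1, 2.6).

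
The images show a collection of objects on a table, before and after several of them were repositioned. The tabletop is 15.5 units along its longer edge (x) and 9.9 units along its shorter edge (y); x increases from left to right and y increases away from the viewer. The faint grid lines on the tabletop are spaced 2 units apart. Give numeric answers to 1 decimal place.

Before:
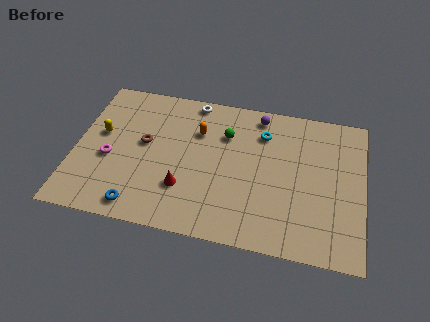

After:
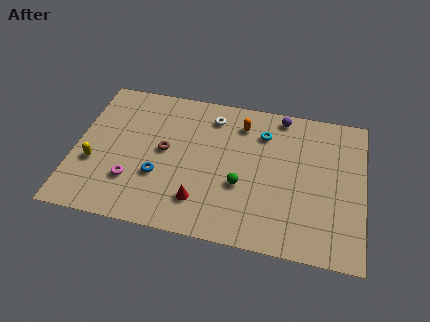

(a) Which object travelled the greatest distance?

the green sphere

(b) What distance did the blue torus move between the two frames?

2.4

The blue torus was near (3.7, 1.2) before and (4.6, 3.4) after, so it travelled √(0.9² + 2.2²) ≈ 2.4 units.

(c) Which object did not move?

the cyan torus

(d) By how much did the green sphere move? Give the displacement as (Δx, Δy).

(1.0, -3.3)

From the two frames, the green sphere sits at roughly (8.0, 7.0) before and (9.0, 3.7) after.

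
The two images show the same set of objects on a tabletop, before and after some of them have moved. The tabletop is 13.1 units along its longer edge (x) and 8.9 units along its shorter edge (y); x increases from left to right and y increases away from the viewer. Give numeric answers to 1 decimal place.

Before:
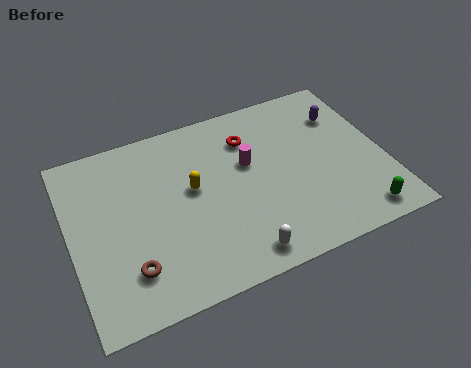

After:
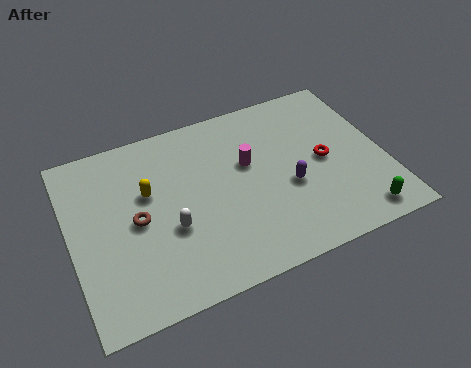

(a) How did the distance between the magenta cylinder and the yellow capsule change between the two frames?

+1.8

They were about 2.4 units apart before and 4.2 after — 1.8 units further apart.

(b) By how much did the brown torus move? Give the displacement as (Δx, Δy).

(0.5, 2.2)

The brown torus started near (2.2, 2.1) and ended near (2.7, 4.3).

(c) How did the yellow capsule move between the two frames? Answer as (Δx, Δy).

(-1.8, 0.5)

The yellow capsule started near (5.1, 5.0) and ended near (3.3, 5.5).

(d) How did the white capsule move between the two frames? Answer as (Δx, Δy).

(-2.6, 2.3)

The white capsule started near (6.6, 1.1) and ended near (4.0, 3.4).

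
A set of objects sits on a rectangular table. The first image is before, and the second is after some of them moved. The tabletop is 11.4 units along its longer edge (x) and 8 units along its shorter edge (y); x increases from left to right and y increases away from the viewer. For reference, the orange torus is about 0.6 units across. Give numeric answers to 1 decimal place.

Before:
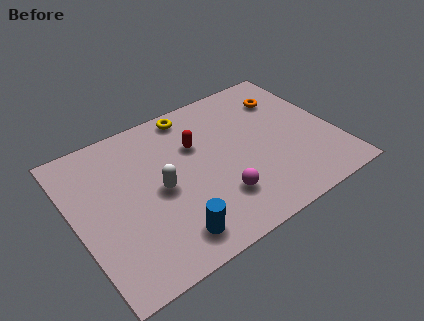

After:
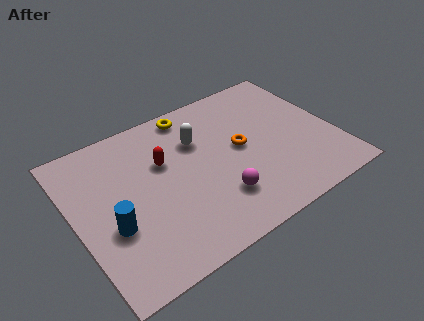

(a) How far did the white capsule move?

2.6

The white capsule moved from about (3.6, 3.8) to (5.6, 5.5), a distance of √(2.0² + 1.7²) ≈ 2.6.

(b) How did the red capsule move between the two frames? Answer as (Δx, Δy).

(-1.5, -0.2)

The red capsule started near (5.5, 5.3) and ended near (4.0, 5.1).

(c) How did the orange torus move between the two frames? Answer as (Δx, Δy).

(-2.4, -1.8)

The orange torus started near (9.7, 6.0) and ended near (7.3, 4.2).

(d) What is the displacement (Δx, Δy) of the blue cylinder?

(-2.2, 1.7)

From the two frames, the blue cylinder sits at roughly (3.6, 1.3) before and (1.4, 3.0) after.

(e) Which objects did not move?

the magenta sphere and the yellow torus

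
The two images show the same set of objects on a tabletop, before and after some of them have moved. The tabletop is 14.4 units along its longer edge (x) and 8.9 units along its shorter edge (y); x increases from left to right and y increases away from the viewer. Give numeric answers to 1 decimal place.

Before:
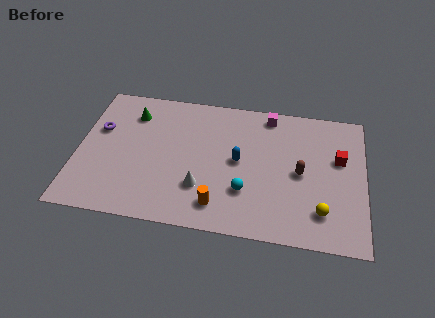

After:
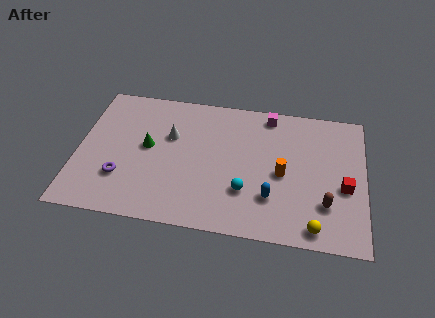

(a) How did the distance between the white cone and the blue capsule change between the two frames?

+3.4

They were about 2.7 units apart before and 6.1 after — 3.4 units further apart.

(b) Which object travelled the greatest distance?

the orange cylinder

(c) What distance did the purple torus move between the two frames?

3.3

From (1.0, 5.6) to (2.3, 2.6), the purple torus covered √(1.3² + 3.0²) ≈ 3.3 units.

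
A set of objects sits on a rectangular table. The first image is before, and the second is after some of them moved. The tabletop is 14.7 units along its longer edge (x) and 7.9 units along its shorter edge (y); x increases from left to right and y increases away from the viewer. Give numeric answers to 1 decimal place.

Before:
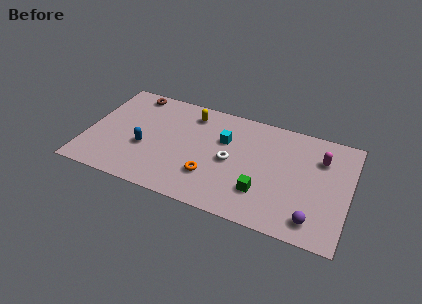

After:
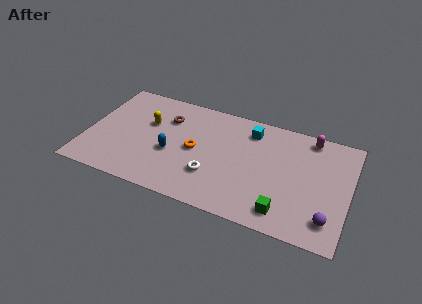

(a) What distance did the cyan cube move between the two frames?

1.8

The cyan cube moved from about (7.6, 5.2) to (9.0, 6.4), a distance of √(1.4² + 1.2²) ≈ 1.8.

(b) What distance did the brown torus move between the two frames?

2.5

The brown torus was near (2.2, 7.0) before and (4.3, 5.7) after, so it travelled √(2.1² + 1.3²) ≈ 2.5 units.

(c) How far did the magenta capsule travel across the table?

1.5

From (13.0, 5.7) to (12.3, 7.0), the magenta capsule covered √(0.7² + 1.3²) ≈ 1.5 units.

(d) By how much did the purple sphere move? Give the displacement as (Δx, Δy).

(0.8, 0.3)

The purple sphere was at about (12.9, 1.3) and moved to about (13.7, 1.6).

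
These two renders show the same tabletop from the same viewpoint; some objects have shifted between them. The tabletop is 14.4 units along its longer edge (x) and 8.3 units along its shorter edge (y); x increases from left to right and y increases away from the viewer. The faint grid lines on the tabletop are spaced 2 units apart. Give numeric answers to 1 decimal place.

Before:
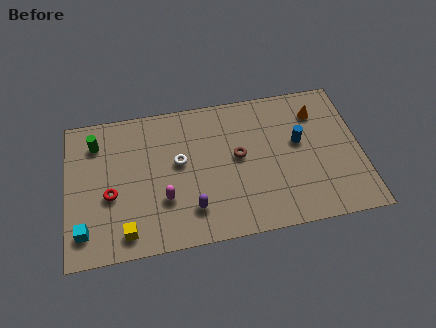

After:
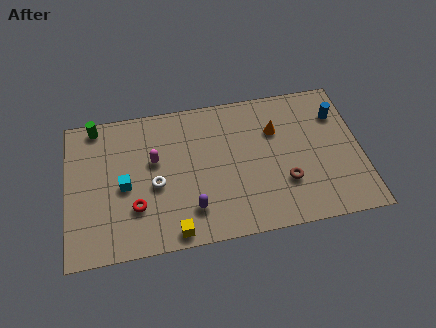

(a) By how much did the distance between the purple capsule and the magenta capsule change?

+2.0

The distance was about 1.5 in the first image and 3.5 in the second, so they moved 2.0 units further apart.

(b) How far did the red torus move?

1.5

The red torus moved from about (2.1, 3.4) to (3.3, 2.5), a distance of √(1.2² + 0.9²) ≈ 1.5.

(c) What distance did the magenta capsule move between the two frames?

2.3

The magenta capsule moved from about (4.7, 2.7) to (4.3, 5.0), a distance of √(0.4² + 2.3²) ≈ 2.3.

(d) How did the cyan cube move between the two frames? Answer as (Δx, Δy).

(2.0, 2.2)

The cyan cube was at about (0.8, 1.6) and moved to about (2.8, 3.8).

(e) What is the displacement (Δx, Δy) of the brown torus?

(2.2, -1.9)

The brown torus started near (8.4, 4.5) and ended near (10.6, 2.6).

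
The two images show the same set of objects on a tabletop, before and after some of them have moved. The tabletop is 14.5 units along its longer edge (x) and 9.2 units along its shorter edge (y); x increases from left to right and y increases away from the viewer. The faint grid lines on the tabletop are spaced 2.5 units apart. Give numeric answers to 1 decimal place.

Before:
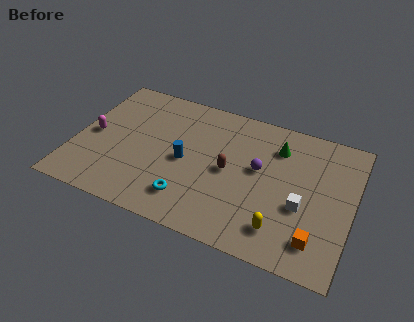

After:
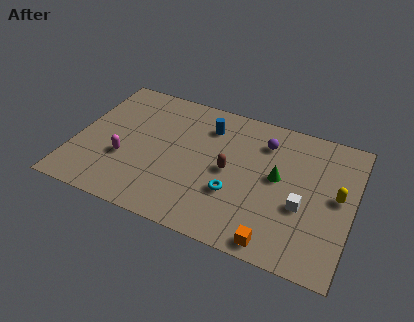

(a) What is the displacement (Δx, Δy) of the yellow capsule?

(2.6, 3.1)

The yellow capsule was at about (11.1, 1.8) and moved to about (13.7, 4.9).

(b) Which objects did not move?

the white cube and the brown capsule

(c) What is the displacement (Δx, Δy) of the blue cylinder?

(0.9, 2.8)

From the two frames, the blue cylinder sits at roughly (5.8, 4.3) before and (6.7, 7.1) after.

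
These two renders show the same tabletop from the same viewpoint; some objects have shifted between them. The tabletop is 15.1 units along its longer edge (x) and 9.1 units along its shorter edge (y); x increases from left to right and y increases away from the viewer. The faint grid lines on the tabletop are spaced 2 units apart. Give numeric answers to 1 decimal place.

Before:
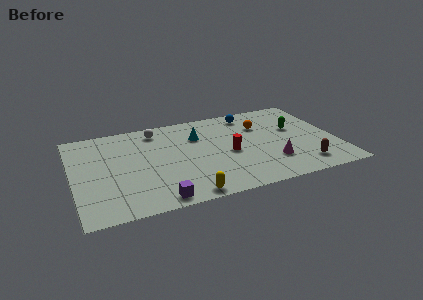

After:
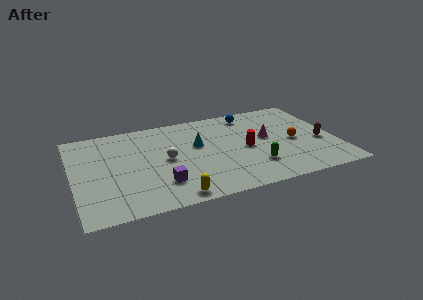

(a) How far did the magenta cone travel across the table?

2.5

The magenta cone moved from about (11.2, 2.5) to (11.2, 5.0), a distance of √(0.0² + 2.5²) ≈ 2.5.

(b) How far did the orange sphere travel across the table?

2.8

From (11.0, 6.4) to (12.7, 4.2), the orange sphere covered √(1.7² + 2.2²) ≈ 2.8 units.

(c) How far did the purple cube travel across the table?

1.4

The purple cube was near (4.5, 0.9) before and (4.8, 2.3) after, so it travelled √(0.3² + 1.4²) ≈ 1.4 units.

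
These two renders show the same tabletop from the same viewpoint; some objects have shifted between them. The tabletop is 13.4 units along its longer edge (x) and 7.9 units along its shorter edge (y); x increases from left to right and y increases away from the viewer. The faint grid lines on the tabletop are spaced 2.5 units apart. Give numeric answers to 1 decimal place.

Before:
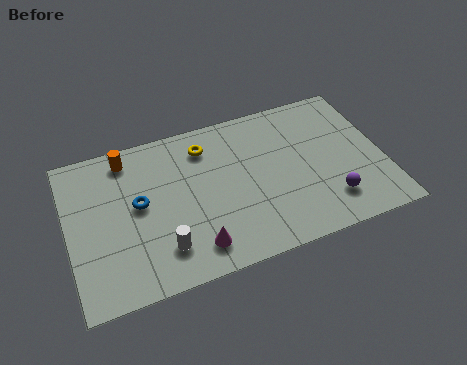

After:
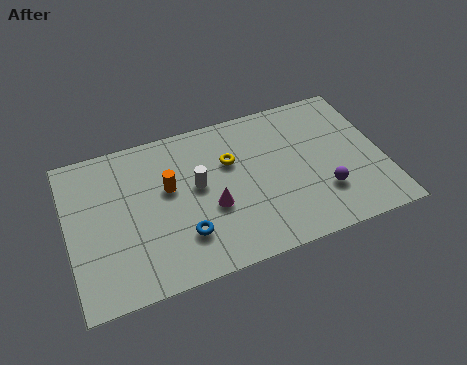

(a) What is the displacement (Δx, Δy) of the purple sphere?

(-0.2, 0.5)

The purple sphere was at about (10.9, 1.8) and moved to about (10.7, 2.3).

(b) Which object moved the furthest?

the white cylinder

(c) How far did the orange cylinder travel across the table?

2.6

The orange cylinder moved from about (2.7, 6.8) to (4.3, 4.7), a distance of √(1.6² + 2.1²) ≈ 2.6.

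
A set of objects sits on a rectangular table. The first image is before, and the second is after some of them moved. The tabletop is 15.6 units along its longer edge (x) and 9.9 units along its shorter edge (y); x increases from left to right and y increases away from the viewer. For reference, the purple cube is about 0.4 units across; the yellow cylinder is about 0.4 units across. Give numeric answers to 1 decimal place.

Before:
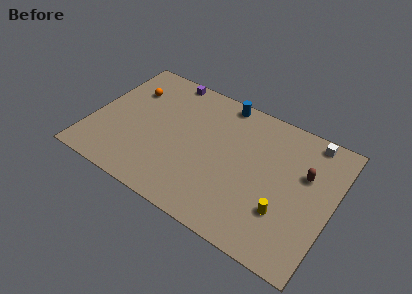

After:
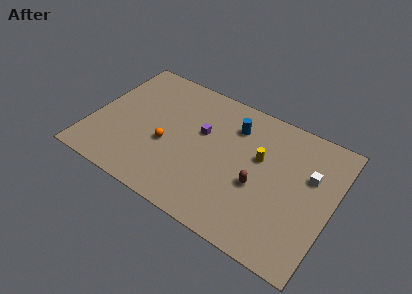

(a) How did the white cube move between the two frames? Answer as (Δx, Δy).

(0.3, -2.6)

The white cube was at about (13.7, 8.9) and moved to about (14.0, 6.3).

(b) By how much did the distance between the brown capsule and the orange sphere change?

-5.7

Before: roughly 11.7 units apart; after: 6.0. That's 5.7 units closer together.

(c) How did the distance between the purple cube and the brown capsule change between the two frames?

-5.5

The distance was about 10.0 in the first image and 4.5 in the second, so they moved 5.5 units closer together.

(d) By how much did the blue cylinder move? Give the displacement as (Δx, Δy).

(1.0, -1.5)

The blue cylinder started near (7.9, 9.0) and ended near (8.9, 7.5).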